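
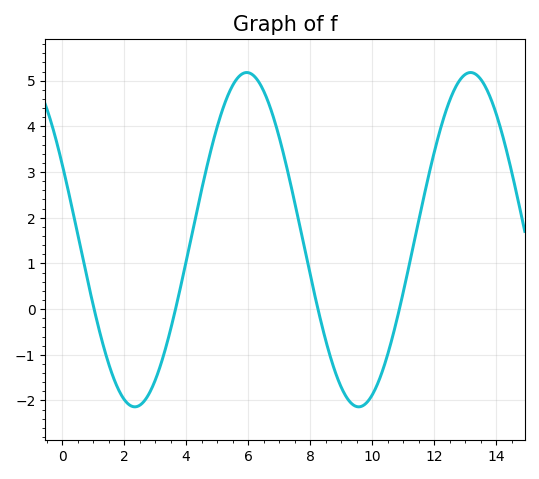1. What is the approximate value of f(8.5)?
-0.673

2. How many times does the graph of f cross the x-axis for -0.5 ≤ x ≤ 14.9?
4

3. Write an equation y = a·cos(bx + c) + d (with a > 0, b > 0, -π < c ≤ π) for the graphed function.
y = 3.66cos(0.87x + 1.1) + 1.52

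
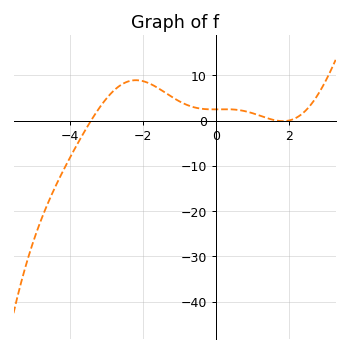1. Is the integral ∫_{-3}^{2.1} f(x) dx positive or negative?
positive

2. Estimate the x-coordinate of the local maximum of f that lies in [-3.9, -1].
-2.2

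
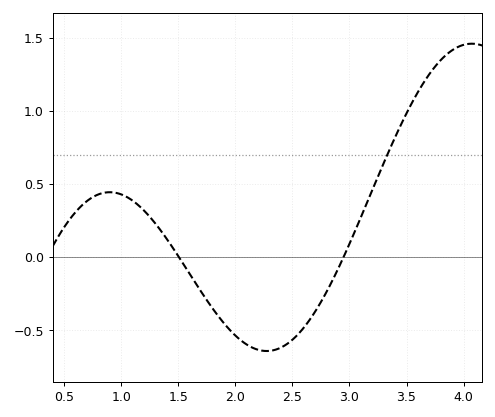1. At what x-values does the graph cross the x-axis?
1.5, 2.9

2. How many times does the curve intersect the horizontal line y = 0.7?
1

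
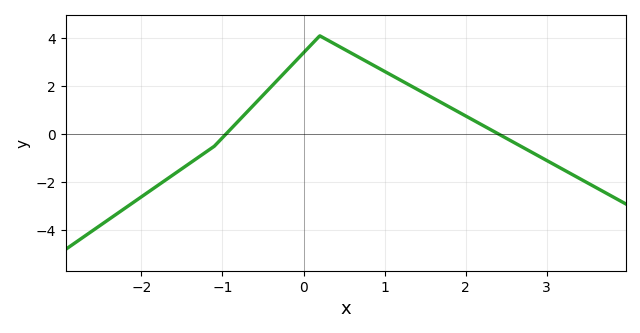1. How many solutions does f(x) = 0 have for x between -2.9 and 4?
2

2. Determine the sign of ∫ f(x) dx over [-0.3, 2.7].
positive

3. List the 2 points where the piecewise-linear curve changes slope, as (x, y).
(-1.1, -0.5); (0.2, 4.1)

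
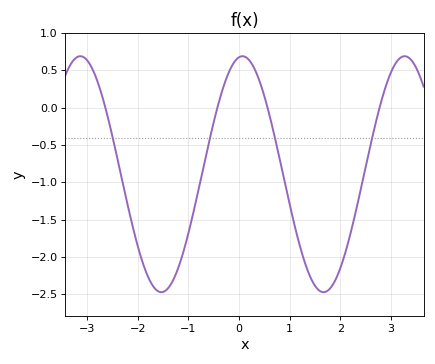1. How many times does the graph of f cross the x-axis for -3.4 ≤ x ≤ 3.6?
4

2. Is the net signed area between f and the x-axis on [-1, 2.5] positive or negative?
negative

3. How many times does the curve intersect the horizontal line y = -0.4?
4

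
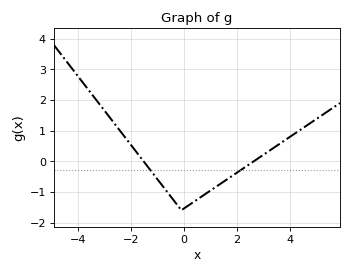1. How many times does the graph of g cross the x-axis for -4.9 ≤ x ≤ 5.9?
2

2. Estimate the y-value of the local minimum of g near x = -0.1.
-1.6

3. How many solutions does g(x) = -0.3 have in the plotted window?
2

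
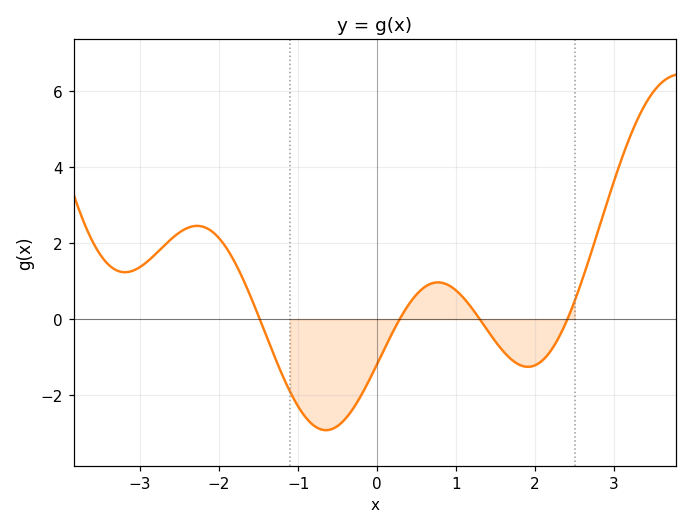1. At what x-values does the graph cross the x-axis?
-1.49, 0.285, 1.3, 2.41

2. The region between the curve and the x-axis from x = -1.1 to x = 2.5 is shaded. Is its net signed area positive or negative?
negative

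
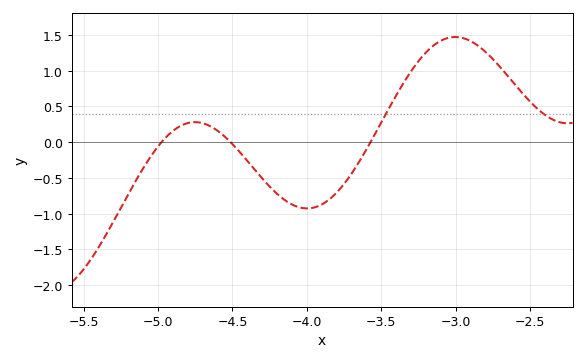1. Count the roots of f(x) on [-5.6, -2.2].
3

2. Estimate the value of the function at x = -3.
1.47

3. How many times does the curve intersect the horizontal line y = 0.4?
2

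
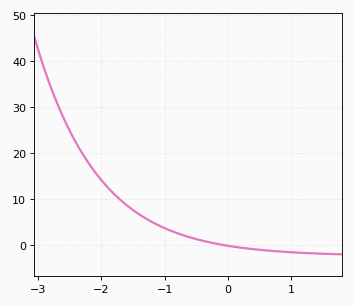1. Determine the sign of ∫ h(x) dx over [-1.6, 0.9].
positive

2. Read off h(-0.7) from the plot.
2.1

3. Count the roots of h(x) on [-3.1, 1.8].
1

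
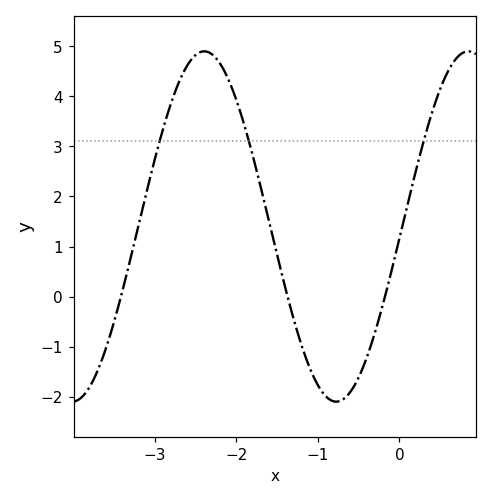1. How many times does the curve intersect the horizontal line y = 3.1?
3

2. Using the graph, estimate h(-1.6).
1.5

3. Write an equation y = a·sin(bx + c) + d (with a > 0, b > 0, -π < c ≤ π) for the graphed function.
y = 3.5sin(1.9x - 0.07) + 1.4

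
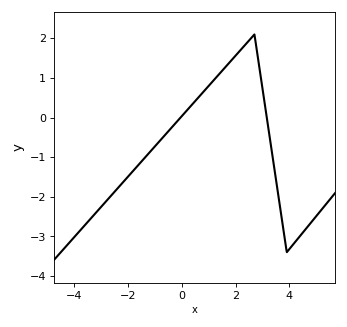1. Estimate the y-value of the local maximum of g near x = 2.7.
2.1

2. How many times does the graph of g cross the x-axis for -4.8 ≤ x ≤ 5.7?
2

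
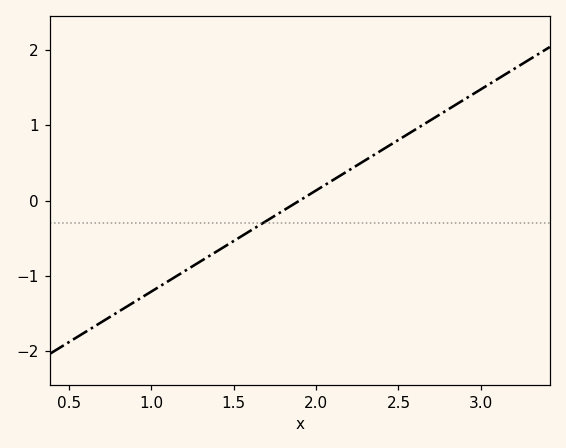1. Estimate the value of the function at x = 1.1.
-1.1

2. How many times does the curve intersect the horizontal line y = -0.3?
1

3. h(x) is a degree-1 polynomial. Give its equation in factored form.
y = 1.34(x - 1.9)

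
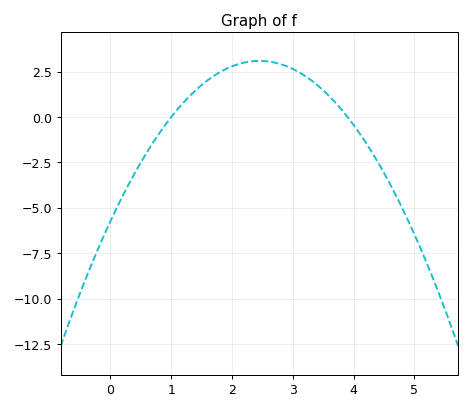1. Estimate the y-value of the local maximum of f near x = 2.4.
3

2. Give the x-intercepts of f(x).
1, 3.9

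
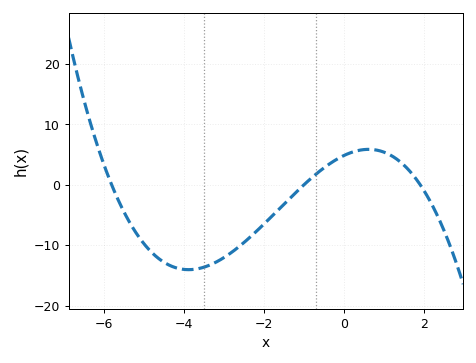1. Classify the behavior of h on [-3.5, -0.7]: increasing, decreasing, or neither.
increasing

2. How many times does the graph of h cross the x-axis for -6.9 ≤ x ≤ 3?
3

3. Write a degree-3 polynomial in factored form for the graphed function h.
y = -0.44(x + 5.8)(x + 1)(x - 1.9)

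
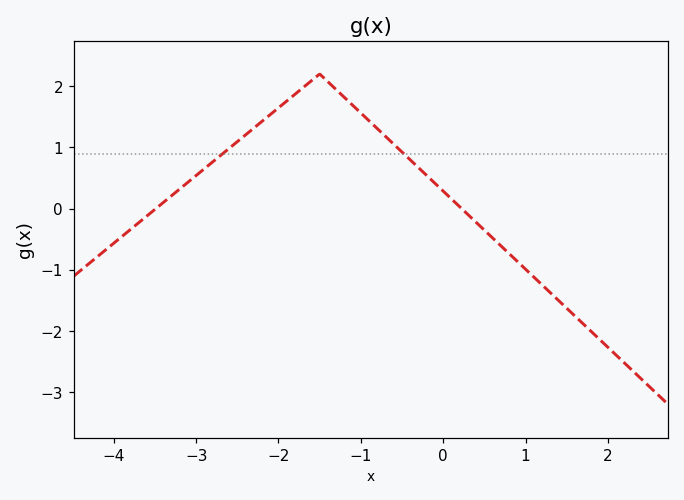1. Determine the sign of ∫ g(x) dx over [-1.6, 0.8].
positive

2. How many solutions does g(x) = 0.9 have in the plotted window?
2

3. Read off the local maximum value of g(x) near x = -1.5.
2.2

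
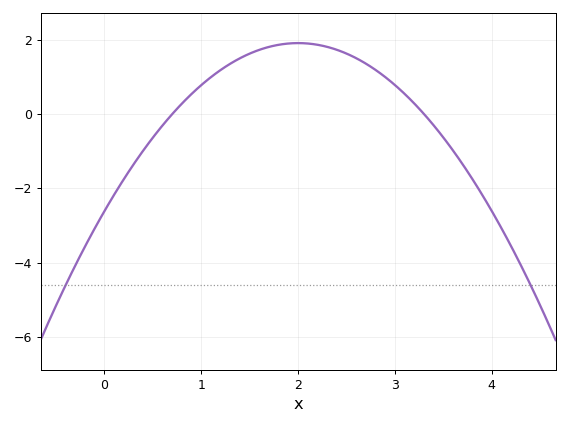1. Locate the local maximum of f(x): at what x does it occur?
2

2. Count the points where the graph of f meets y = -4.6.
2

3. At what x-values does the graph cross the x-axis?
0.7, 3.3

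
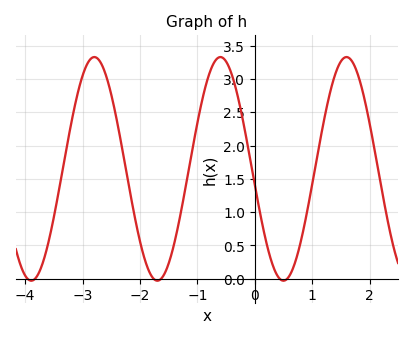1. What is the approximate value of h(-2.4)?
2.37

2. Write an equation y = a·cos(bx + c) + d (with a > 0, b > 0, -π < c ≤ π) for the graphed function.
y = 1.68cos(2.86x + 1.71) + 1.65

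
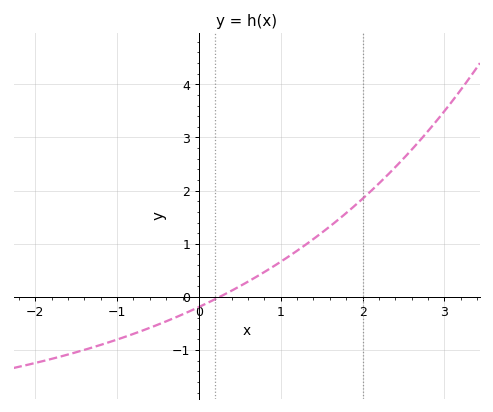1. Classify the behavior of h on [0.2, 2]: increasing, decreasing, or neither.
increasing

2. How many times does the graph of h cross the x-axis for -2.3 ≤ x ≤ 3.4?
1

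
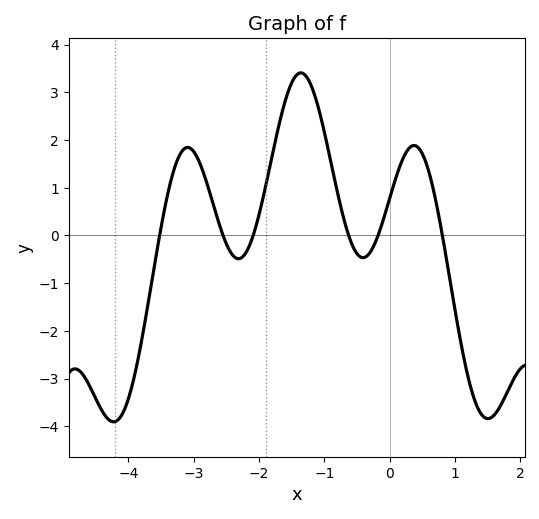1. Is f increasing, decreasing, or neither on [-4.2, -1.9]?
neither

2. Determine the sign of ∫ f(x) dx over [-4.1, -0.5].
positive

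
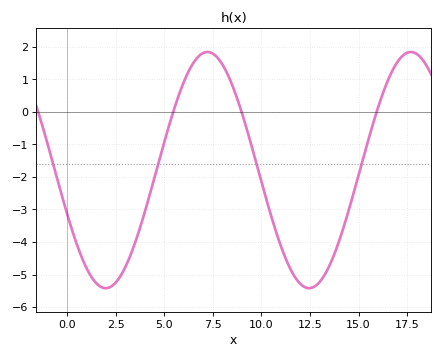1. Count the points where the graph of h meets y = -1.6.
4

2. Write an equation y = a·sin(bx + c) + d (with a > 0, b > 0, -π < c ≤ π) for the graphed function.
y = 3.63sin(0.6x - 2.8) - 1.79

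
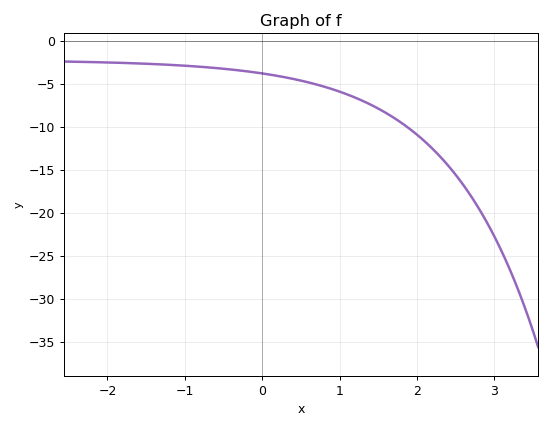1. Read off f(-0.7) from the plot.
-3.07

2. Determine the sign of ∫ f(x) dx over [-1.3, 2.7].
negative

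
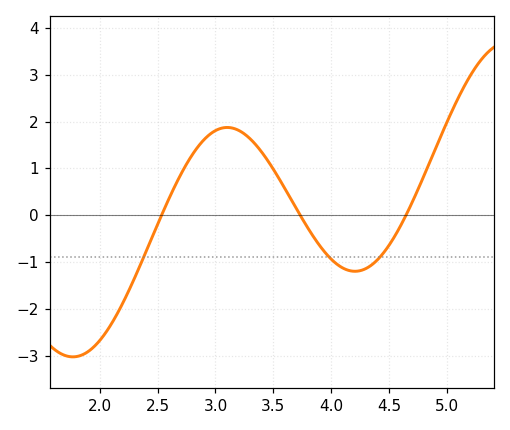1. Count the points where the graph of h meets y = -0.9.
3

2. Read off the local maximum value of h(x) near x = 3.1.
1.9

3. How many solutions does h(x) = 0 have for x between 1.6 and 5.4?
3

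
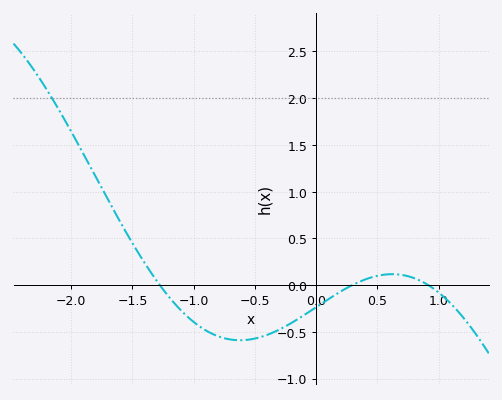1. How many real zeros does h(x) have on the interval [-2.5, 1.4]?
3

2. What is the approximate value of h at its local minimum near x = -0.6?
-0.591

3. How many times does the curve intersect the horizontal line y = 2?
1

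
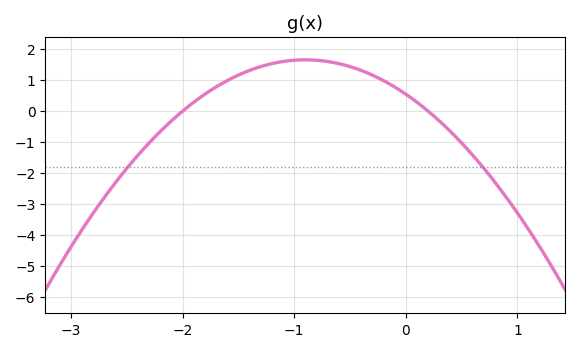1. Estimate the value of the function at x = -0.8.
1.6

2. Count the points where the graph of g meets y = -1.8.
2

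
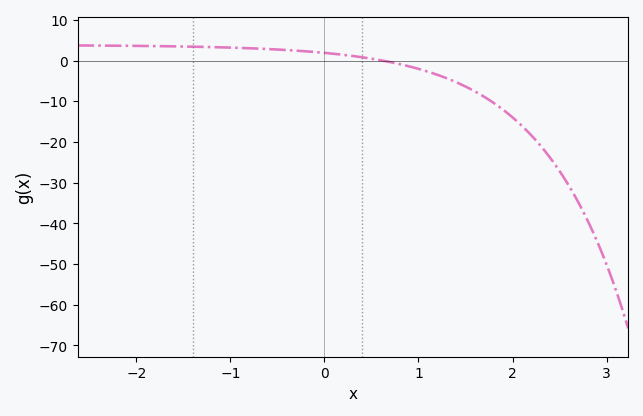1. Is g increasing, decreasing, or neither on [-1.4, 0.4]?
decreasing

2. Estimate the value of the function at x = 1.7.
-9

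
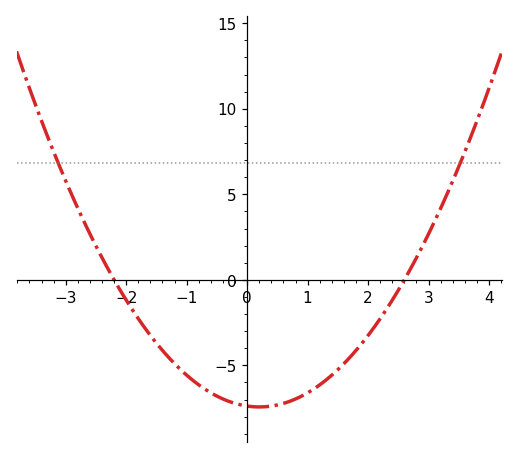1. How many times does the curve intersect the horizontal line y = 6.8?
2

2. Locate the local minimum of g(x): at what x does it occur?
0.2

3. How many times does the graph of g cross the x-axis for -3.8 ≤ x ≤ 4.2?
2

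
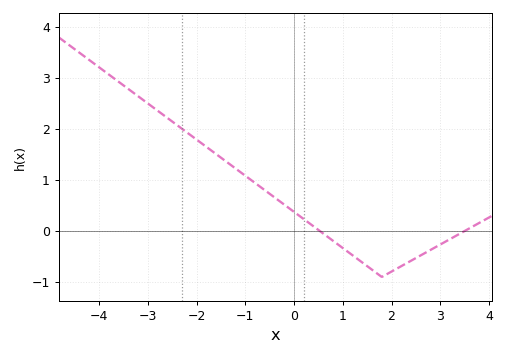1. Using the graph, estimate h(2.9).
-0.3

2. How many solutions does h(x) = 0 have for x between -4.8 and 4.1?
2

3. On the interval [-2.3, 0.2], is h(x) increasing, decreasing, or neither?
decreasing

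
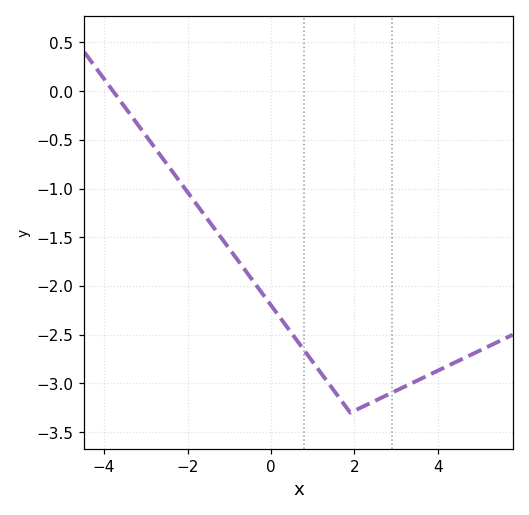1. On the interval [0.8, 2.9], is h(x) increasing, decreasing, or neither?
neither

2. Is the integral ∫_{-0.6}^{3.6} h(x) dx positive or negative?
negative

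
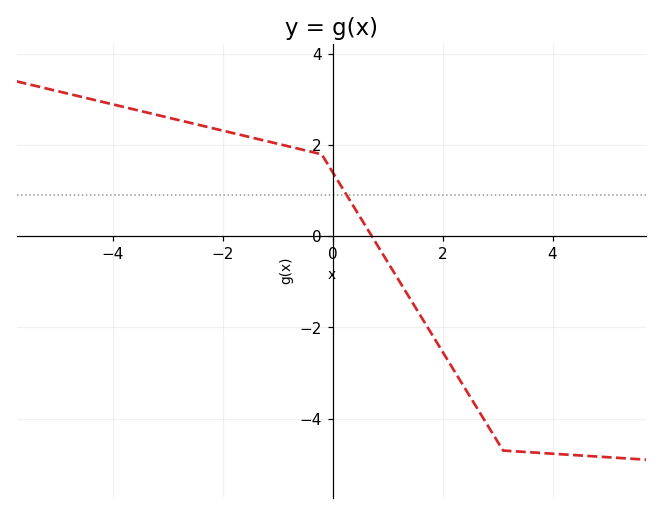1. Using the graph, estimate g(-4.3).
2.98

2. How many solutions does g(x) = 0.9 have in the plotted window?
1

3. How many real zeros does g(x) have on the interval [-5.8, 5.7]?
1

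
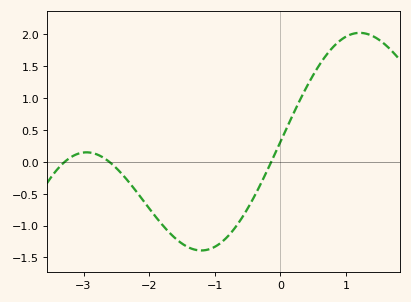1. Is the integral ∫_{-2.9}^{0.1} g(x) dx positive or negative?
negative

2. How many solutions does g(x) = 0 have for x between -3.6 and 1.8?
3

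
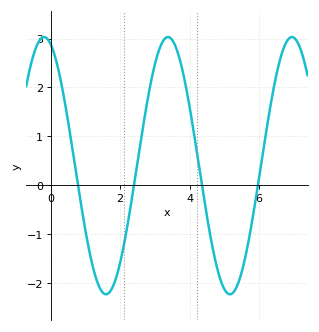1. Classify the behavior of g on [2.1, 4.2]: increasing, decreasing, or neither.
neither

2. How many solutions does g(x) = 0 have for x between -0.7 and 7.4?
4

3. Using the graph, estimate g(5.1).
-2.2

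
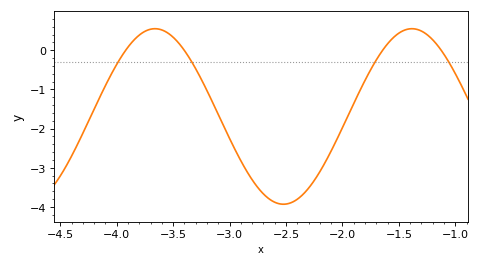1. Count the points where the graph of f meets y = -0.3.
4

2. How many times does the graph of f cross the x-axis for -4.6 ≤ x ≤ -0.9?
4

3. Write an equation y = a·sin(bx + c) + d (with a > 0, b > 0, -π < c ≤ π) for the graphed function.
y = 2.24sin(2.76x - 0.892) - 1.69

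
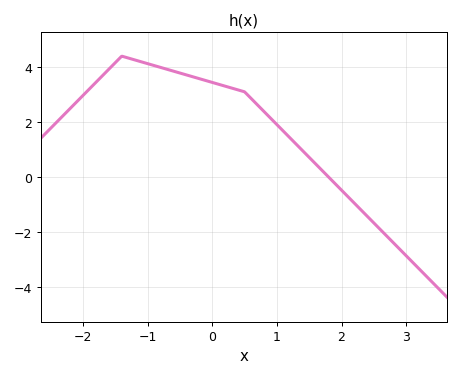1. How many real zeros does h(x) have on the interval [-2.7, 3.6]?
1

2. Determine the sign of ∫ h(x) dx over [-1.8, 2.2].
positive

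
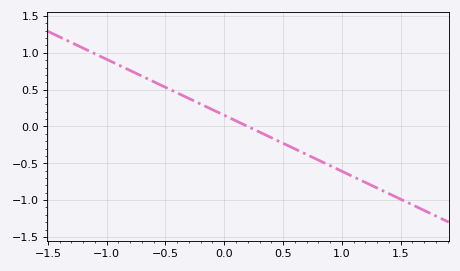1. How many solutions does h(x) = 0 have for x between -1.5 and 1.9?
1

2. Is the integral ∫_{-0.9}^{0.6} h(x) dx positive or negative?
positive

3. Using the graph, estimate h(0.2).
0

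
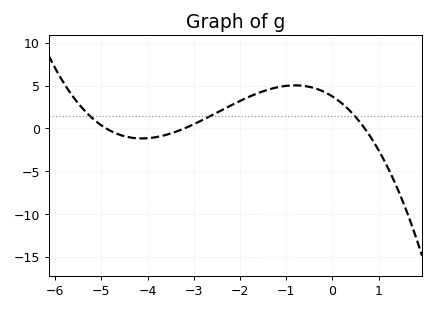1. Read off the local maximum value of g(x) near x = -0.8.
5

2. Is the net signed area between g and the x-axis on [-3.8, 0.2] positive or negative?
positive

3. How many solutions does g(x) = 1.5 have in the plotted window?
3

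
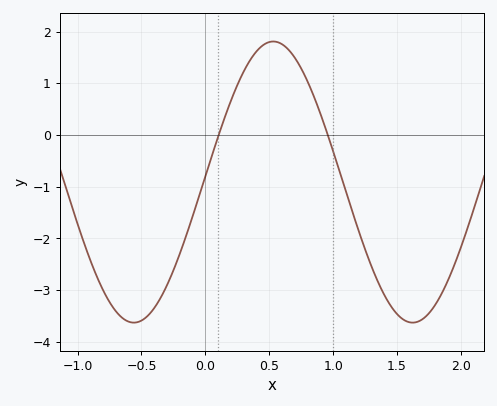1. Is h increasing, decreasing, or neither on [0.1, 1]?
neither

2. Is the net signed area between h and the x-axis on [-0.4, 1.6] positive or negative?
negative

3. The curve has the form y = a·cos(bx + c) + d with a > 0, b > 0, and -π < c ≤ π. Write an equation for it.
y = 2.72cos(2.9x - 1.5) - 0.91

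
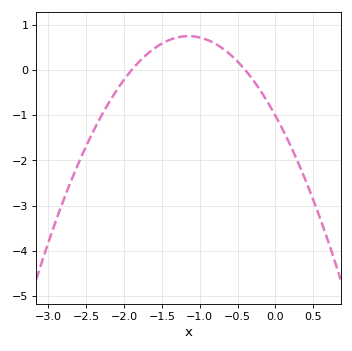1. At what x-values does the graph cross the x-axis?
-1.9, -0.4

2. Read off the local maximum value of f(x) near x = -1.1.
0.7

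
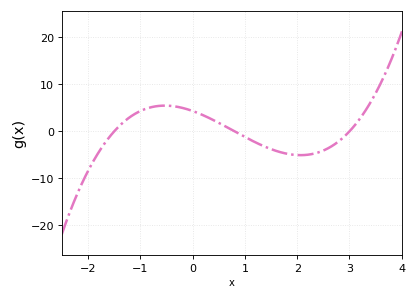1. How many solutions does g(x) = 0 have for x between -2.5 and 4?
3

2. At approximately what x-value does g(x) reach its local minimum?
2.06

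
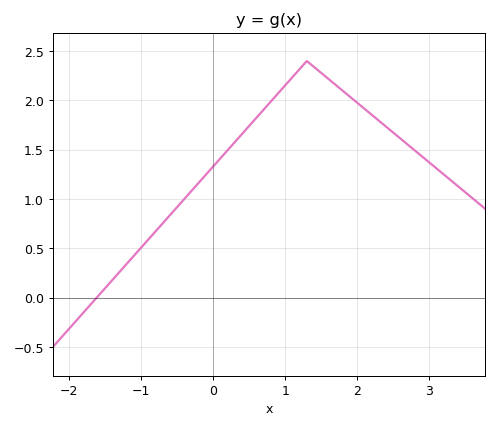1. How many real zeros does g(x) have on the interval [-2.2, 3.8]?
1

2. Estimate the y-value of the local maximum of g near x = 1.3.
2.4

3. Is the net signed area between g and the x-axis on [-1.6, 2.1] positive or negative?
positive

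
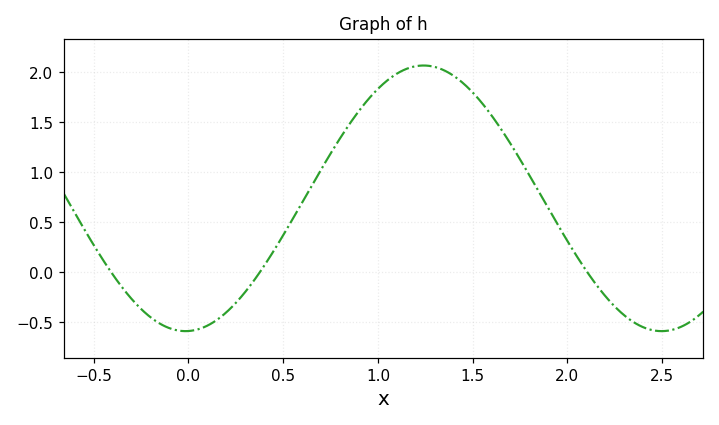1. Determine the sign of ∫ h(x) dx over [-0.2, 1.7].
positive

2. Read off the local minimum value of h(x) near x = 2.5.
-0.6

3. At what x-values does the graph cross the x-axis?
-0.4, 0.4, 2.1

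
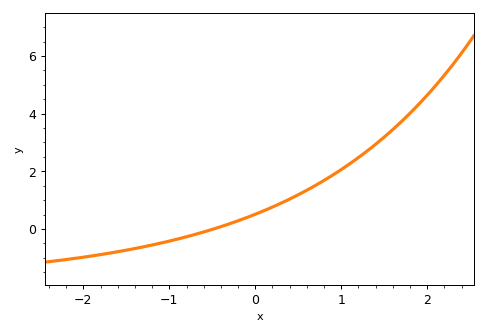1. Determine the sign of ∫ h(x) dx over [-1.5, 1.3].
positive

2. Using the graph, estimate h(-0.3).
0.179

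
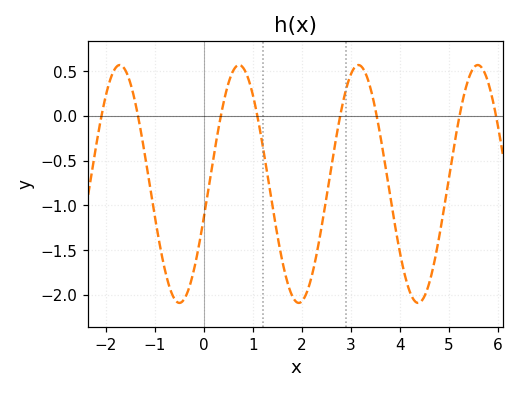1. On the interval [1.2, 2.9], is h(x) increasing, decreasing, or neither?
neither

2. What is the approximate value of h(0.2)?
-0.462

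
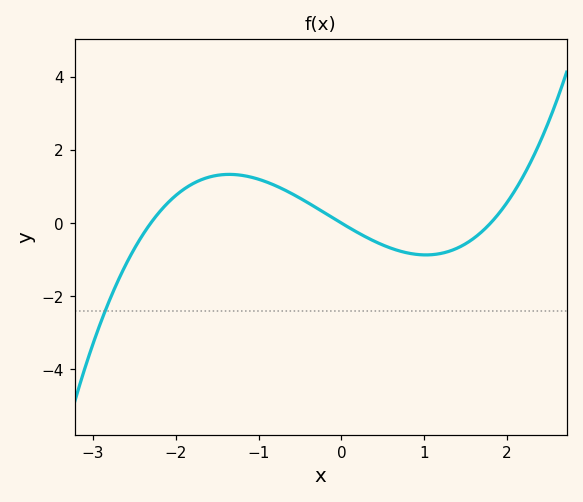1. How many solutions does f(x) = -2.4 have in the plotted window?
1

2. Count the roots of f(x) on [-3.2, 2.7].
3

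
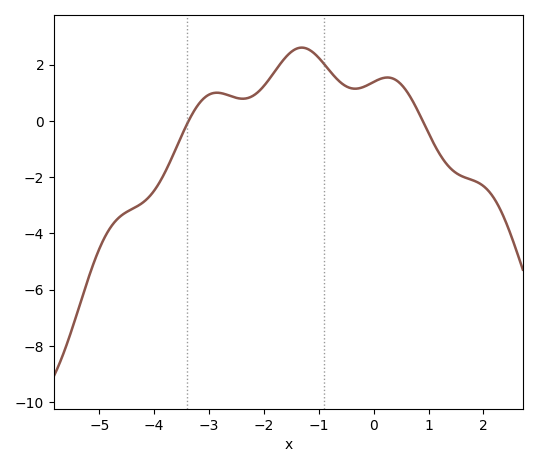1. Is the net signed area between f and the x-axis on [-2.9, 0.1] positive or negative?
positive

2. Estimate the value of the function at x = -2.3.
0.8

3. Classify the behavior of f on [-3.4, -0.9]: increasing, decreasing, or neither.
neither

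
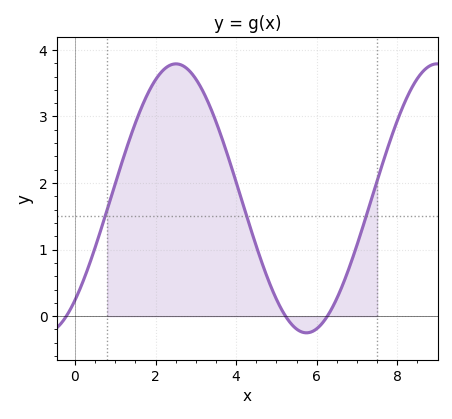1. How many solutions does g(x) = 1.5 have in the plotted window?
3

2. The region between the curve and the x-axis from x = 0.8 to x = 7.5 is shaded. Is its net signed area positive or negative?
positive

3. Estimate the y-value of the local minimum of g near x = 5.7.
-0.25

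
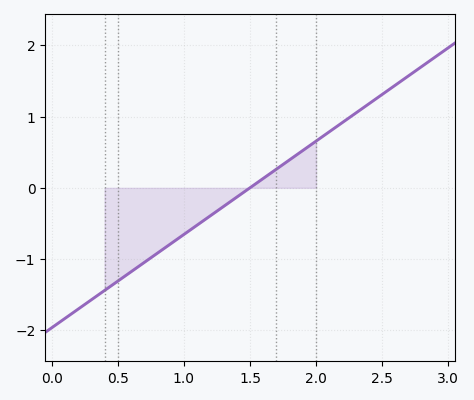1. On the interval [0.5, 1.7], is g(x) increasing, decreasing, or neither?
increasing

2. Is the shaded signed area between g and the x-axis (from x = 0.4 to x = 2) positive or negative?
negative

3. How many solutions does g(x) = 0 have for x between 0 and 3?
1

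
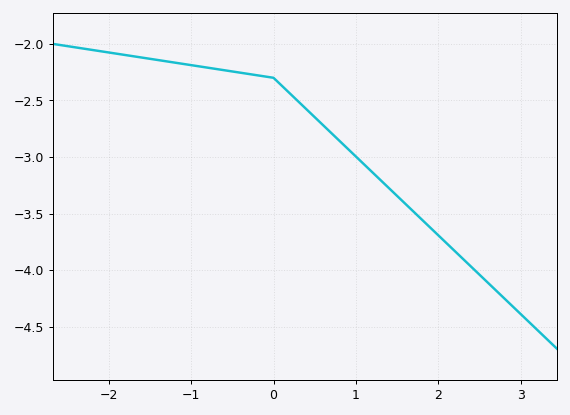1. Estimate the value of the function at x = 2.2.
-3.85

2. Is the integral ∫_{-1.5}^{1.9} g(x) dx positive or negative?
negative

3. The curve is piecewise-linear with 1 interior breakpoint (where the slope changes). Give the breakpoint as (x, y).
(0, -2.3)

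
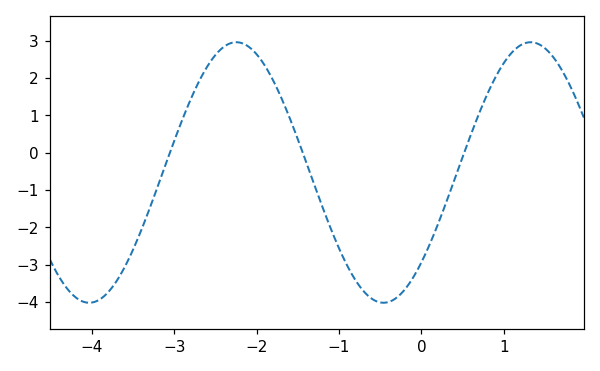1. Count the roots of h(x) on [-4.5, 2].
3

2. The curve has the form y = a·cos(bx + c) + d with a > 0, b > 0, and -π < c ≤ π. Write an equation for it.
y = 3.49cos(1.8x - 2.3) - 0.53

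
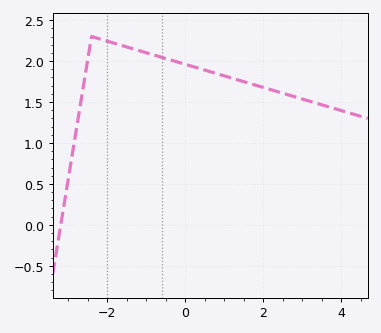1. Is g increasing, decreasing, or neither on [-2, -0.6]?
decreasing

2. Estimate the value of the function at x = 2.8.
1.55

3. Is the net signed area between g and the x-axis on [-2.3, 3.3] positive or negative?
positive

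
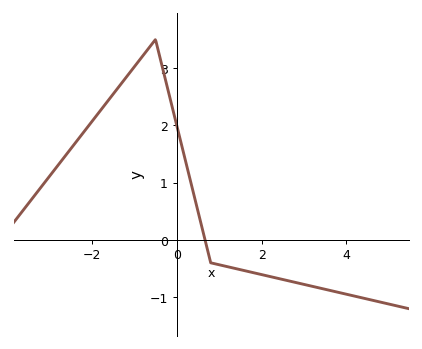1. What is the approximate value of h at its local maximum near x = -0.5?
3.5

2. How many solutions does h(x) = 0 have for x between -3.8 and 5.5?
1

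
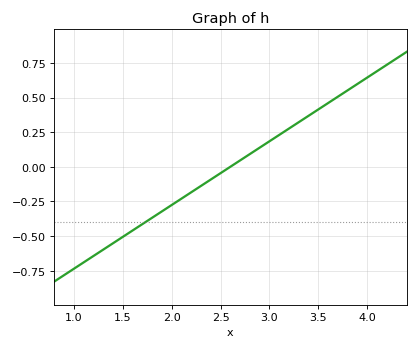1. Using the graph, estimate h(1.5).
-0.5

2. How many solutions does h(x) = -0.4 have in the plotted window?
1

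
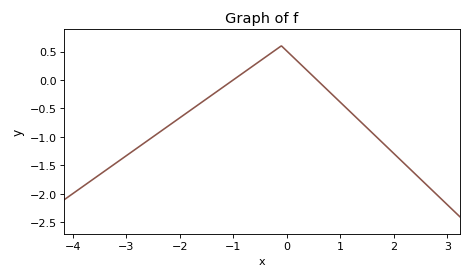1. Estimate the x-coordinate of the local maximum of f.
-0.1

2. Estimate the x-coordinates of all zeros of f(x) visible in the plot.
-1, 0.6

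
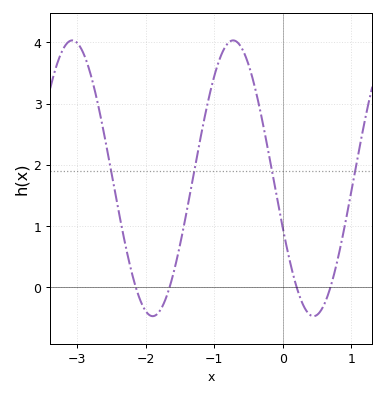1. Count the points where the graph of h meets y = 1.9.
4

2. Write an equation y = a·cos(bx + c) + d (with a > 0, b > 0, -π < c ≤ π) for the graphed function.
y = 2.25cos(2.7x + 1.9) + 1.78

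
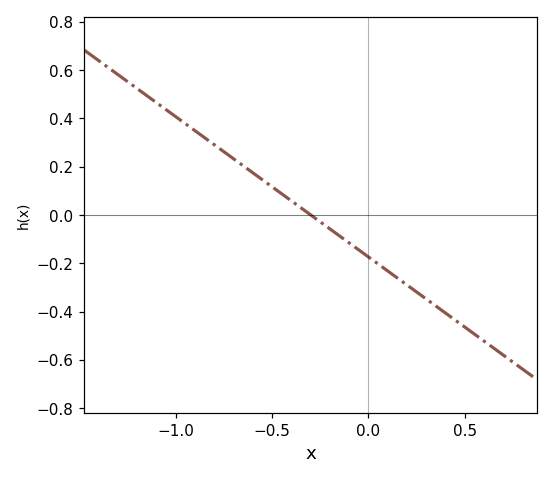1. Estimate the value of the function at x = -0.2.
-0.058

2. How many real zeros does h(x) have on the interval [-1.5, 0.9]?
1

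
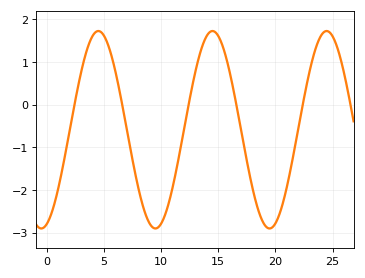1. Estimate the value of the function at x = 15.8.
1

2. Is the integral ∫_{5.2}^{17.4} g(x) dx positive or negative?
negative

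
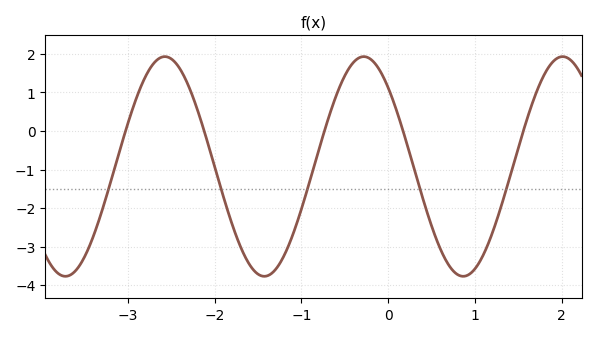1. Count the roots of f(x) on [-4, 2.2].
5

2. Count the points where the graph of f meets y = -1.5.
5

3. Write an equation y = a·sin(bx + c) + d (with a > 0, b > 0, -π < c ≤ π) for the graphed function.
y = 2.85sin(2.74x + 2.34) - 0.92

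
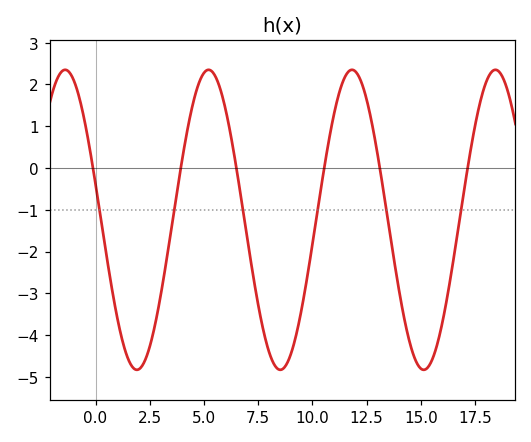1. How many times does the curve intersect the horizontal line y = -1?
6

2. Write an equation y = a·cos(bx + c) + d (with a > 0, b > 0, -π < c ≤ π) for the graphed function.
y = 3.59cos(0.95x + 1.33) - 1.24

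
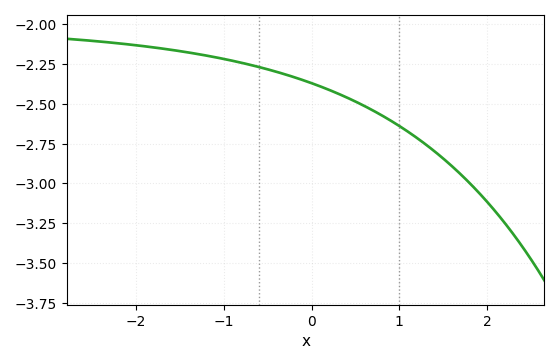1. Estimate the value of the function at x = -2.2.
-2.12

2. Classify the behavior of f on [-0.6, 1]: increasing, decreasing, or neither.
decreasing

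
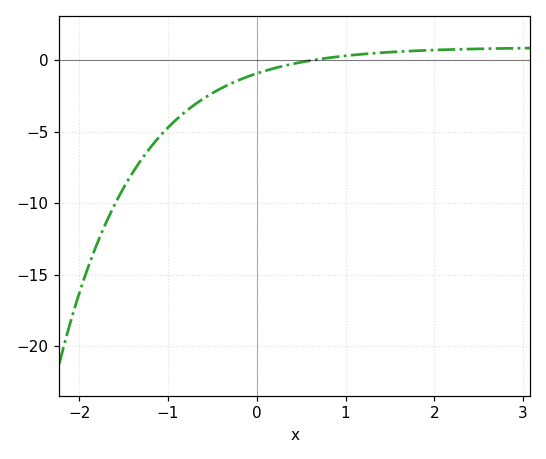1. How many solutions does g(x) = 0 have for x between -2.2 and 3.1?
1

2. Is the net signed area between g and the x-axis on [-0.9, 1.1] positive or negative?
negative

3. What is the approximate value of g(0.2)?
-0.573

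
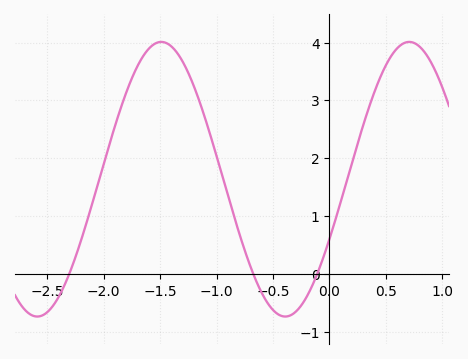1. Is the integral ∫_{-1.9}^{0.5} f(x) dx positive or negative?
positive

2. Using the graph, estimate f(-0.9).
1.37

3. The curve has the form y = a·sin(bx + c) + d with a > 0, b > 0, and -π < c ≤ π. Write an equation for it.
y = 2.37sin(2.86x - 0.452) + 1.64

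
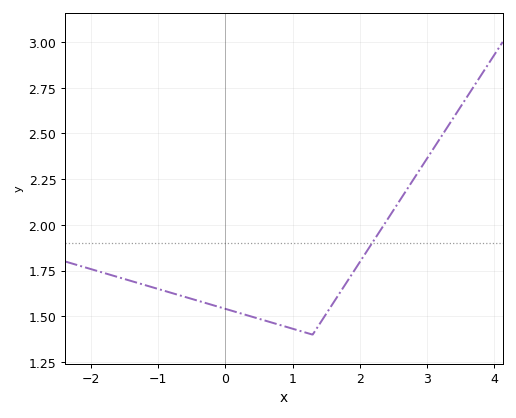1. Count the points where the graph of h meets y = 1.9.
1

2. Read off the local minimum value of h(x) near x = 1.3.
1.4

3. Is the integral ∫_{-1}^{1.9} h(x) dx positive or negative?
positive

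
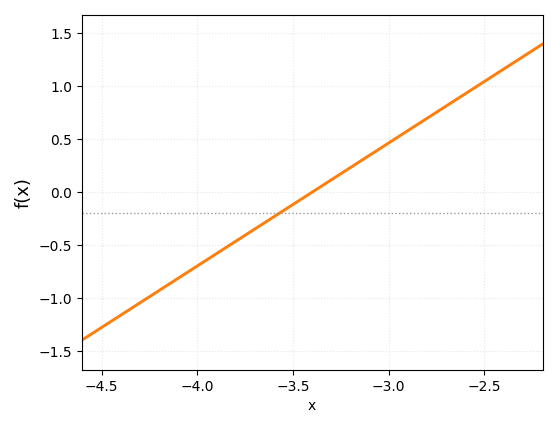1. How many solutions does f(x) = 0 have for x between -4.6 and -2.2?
1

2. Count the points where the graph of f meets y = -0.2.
1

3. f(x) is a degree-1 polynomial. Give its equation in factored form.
y = 1.16(x + 3.4)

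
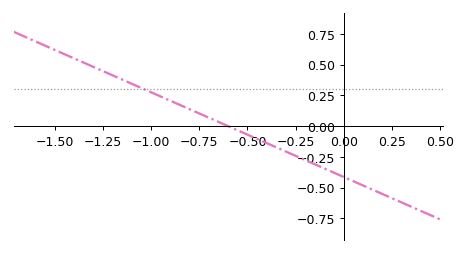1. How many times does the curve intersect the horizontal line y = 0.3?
1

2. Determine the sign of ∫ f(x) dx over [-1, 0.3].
negative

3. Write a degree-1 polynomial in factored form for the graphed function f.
y = -0.69(x + 0.6)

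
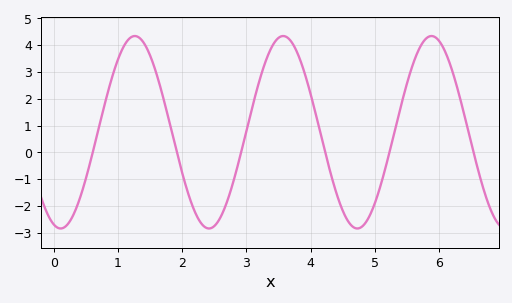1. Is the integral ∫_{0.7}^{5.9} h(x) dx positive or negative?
positive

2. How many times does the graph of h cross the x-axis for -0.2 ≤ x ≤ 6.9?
6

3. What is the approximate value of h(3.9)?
3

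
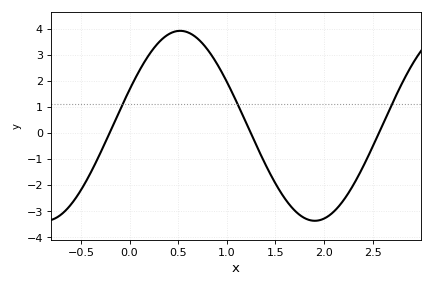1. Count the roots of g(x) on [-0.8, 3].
3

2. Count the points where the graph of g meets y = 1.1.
3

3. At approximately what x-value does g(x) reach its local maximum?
0.519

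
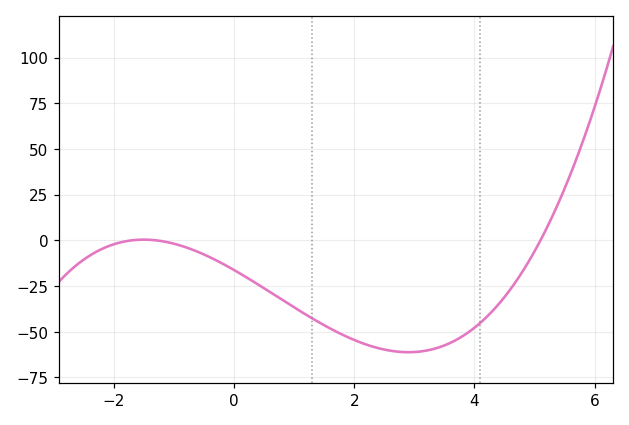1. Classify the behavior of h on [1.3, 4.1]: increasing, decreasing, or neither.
neither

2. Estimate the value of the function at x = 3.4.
-58.7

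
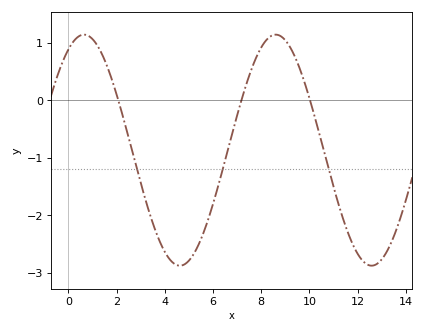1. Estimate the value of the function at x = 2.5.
-0.7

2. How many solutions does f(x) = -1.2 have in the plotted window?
3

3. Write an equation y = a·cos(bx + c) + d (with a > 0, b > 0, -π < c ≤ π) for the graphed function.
y = 2.01cos(0.79x - 0.51) - 0.87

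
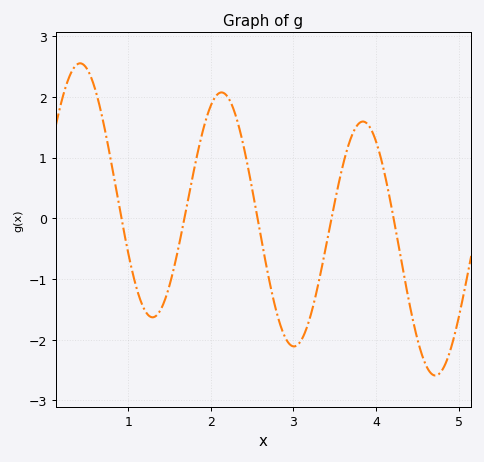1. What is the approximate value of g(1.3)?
-1.63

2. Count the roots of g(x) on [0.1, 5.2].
5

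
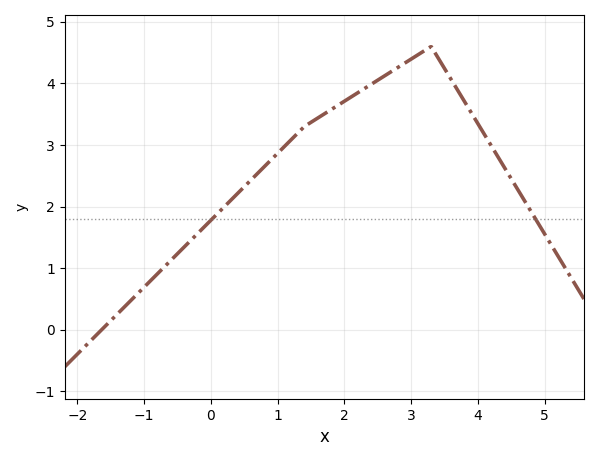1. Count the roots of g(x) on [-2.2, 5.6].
1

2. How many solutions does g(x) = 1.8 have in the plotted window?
2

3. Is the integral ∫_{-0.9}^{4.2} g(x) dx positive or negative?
positive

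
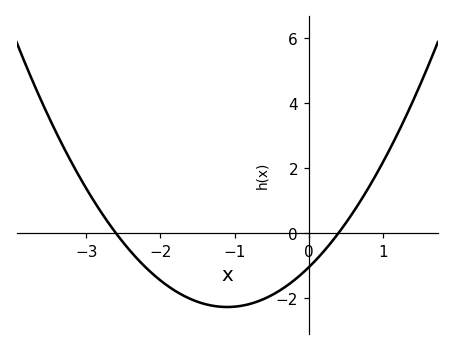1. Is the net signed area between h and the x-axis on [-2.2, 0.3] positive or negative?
negative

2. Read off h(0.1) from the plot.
-0.8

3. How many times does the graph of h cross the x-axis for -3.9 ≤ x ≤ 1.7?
2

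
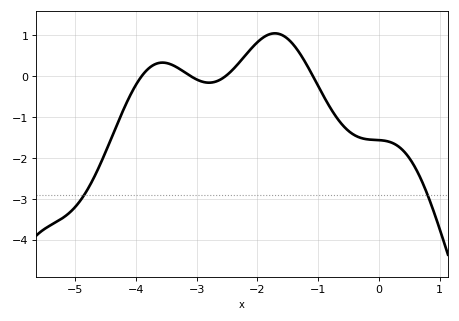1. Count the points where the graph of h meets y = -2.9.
2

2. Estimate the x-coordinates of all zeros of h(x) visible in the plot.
-3.9, -3.11, -2.52, -1.09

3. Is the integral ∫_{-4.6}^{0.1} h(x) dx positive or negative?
negative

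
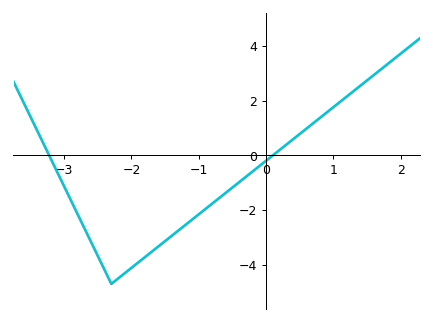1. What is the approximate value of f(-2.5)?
-3.68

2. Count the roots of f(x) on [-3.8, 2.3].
2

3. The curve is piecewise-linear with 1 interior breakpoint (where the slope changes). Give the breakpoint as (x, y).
(-2.3, -4.7)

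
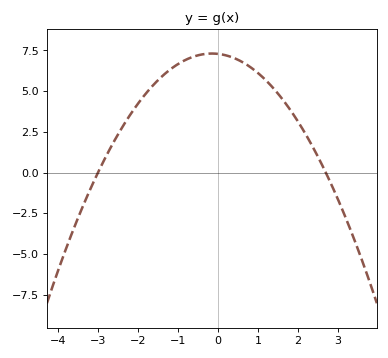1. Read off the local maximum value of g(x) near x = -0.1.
7.31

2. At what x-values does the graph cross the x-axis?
-3, 2.7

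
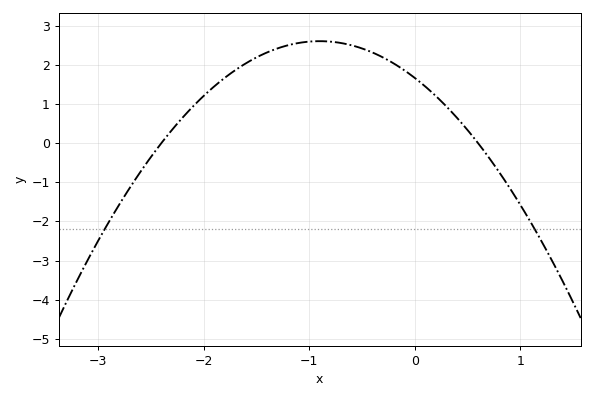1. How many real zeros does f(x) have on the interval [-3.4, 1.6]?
2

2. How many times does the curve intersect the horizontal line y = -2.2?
2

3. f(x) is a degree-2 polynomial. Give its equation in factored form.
y = -1.16(x + 2.4)(x - 0.6)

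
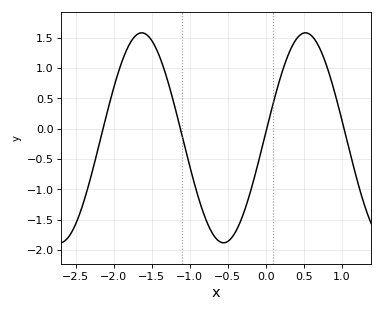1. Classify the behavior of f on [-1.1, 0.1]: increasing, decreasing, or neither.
neither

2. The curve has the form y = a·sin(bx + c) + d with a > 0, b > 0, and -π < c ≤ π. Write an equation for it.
y = 1.73sin(2.92x + 0.05) - 0.15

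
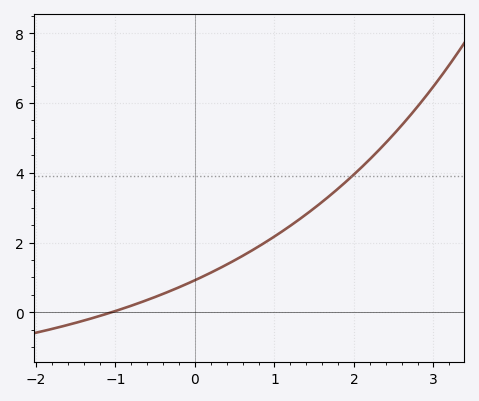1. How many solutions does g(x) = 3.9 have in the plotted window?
1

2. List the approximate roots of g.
-1.1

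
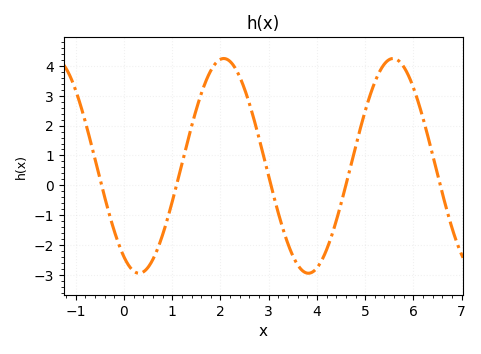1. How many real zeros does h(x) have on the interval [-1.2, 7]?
5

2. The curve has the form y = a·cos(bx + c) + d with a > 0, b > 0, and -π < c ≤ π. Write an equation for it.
y = 3.6cos(1.8x + 2.6) + 0.65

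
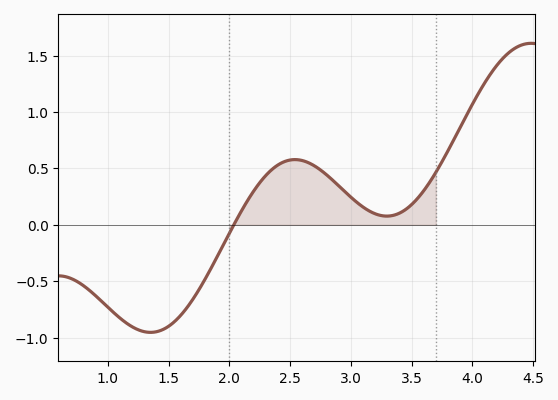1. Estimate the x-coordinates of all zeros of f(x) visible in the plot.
2.04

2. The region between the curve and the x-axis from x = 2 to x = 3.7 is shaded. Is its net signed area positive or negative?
positive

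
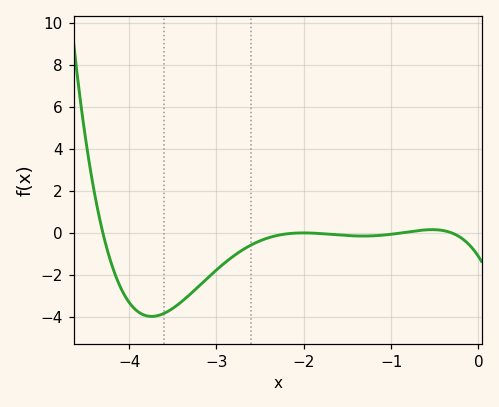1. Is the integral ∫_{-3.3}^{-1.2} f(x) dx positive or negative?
negative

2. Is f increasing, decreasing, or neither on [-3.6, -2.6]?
increasing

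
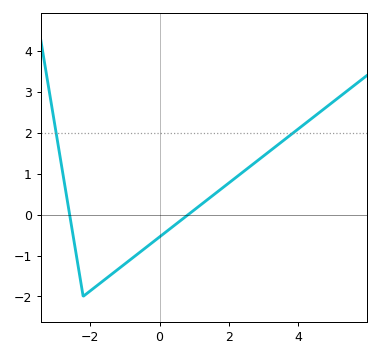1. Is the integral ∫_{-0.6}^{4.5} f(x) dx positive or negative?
positive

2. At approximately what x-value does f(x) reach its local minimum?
-2.2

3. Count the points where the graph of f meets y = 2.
2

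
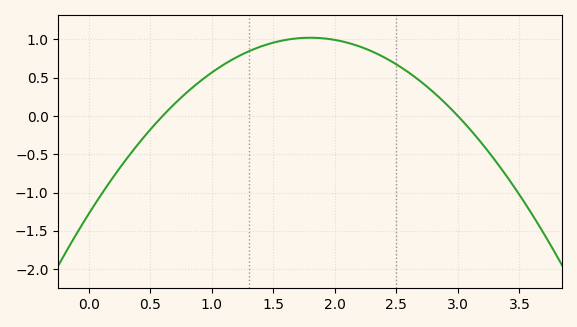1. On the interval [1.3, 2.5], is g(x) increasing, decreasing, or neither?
neither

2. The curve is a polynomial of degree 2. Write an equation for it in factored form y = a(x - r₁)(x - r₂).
y = -0.71(x - 0.6)(x - 3)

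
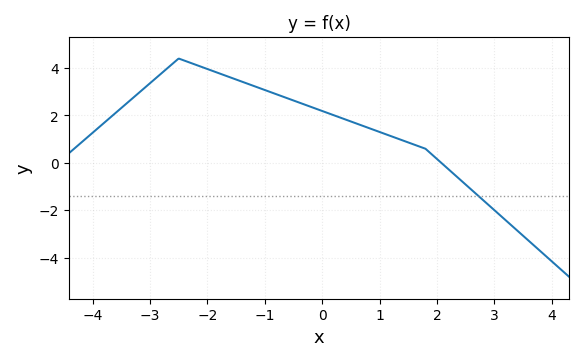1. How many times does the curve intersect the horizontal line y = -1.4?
1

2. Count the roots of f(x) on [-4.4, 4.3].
1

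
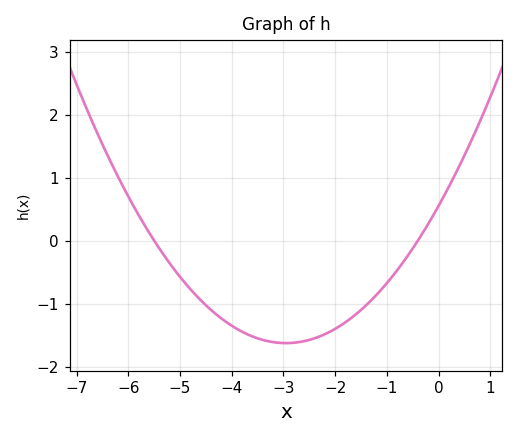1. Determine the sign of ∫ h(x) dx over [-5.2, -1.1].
negative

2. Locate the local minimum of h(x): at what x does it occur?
-3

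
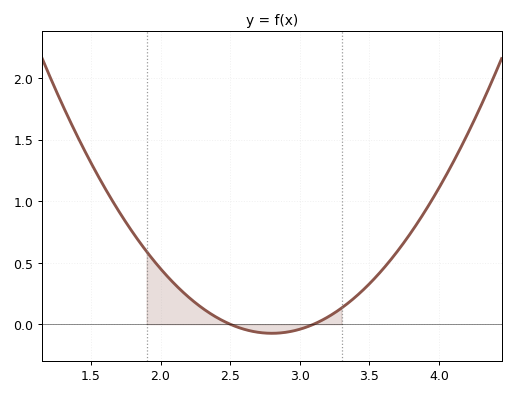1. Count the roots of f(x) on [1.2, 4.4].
2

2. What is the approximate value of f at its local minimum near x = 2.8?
-0.074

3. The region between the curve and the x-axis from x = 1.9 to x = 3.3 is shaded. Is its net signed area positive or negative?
positive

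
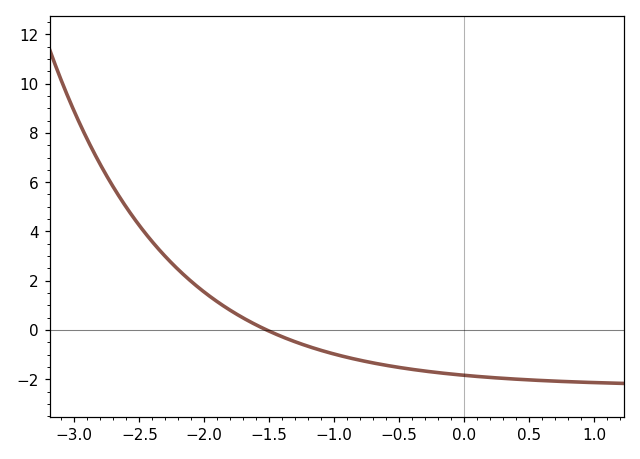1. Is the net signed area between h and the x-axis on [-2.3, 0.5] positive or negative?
negative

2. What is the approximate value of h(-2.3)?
2.98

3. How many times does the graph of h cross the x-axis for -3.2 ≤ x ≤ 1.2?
1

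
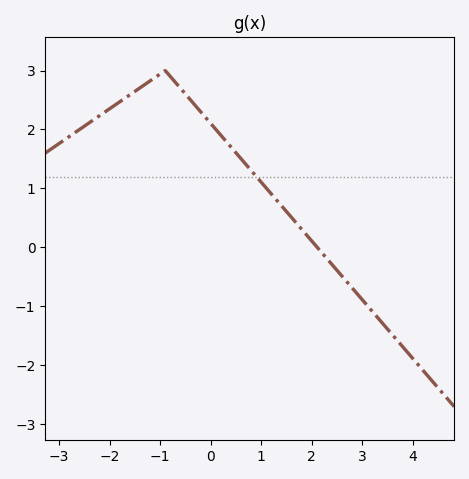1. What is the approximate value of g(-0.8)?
2.9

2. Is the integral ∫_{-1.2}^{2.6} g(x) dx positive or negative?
positive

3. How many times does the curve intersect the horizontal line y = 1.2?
1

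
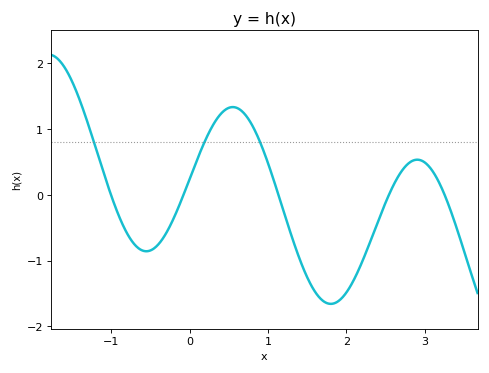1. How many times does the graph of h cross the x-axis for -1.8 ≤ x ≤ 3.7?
5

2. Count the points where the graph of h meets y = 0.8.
3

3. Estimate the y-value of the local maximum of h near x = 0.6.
1.33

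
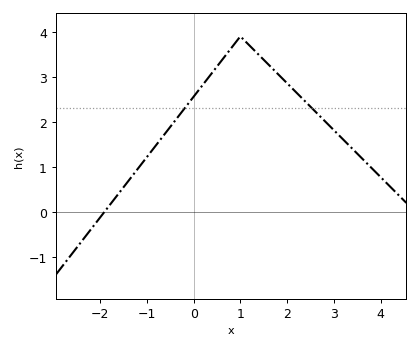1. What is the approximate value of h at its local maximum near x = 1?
3.9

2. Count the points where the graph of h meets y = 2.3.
2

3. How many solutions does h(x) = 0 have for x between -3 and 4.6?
1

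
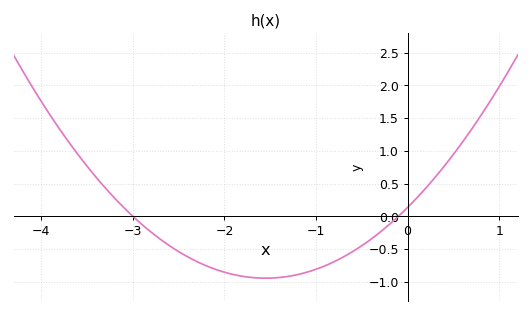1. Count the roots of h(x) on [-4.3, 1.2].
2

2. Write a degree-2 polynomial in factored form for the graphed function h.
y = 0.45(x + 3)(x + 0.1)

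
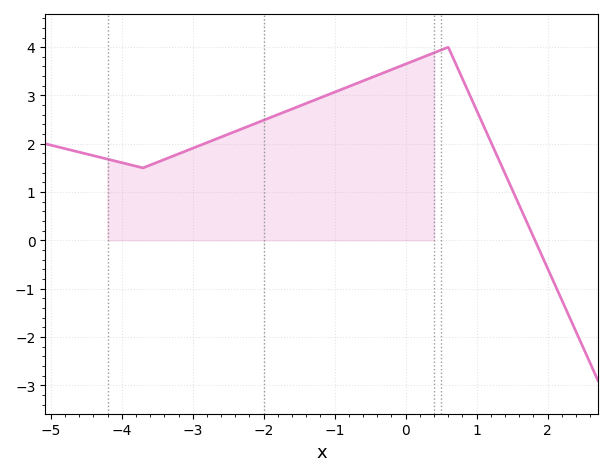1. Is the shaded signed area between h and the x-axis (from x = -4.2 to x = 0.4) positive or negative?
positive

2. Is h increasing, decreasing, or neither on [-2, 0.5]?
increasing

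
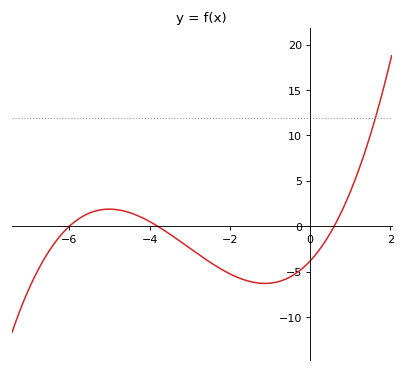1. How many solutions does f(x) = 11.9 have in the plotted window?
1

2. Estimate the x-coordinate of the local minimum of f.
-1.12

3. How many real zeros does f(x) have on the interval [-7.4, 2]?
3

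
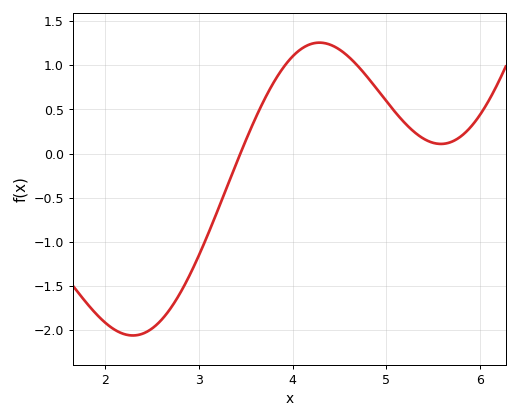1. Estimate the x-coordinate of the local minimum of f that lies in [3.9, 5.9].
5.6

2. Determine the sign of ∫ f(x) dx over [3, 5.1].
positive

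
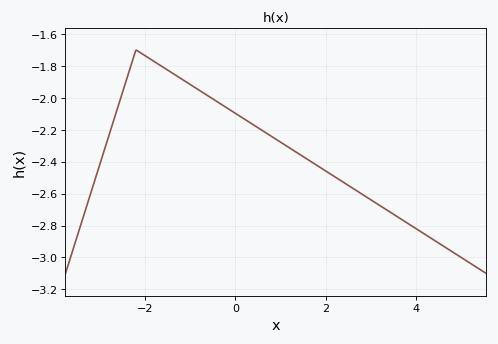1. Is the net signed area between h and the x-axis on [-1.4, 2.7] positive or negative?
negative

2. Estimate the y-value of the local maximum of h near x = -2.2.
-1.7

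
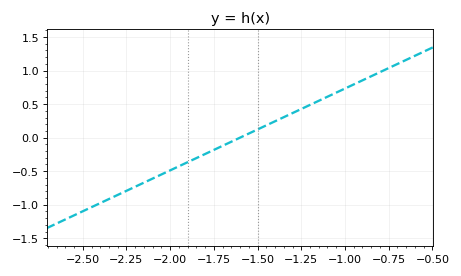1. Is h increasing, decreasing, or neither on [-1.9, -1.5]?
increasing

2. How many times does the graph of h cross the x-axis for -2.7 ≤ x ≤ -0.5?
1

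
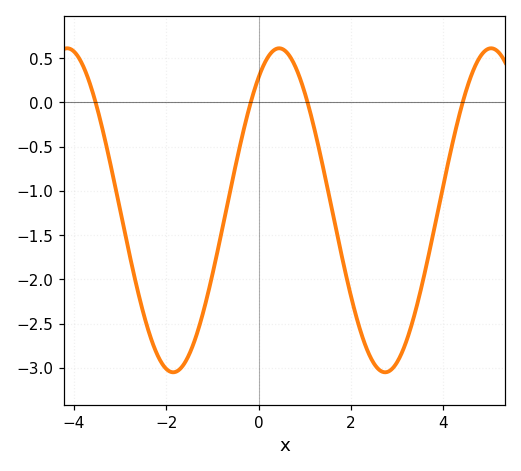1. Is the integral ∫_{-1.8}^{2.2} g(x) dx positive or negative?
negative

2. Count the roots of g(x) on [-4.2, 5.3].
4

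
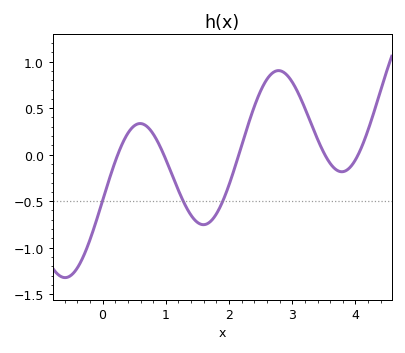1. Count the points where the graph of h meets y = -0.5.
3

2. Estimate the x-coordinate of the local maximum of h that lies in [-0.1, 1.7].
0.6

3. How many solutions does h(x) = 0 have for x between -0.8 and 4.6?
5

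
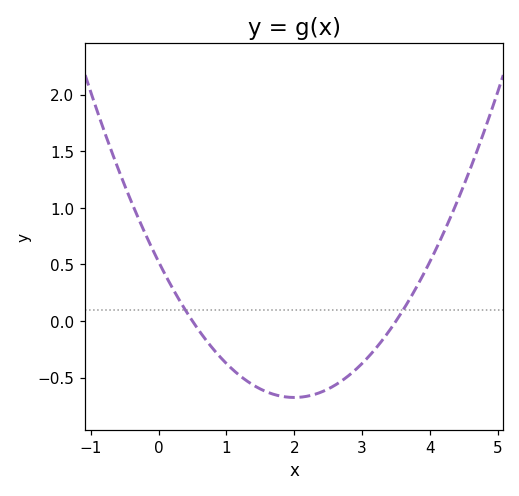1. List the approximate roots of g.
0.5, 3.5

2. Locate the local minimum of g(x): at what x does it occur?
2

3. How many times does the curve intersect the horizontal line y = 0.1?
2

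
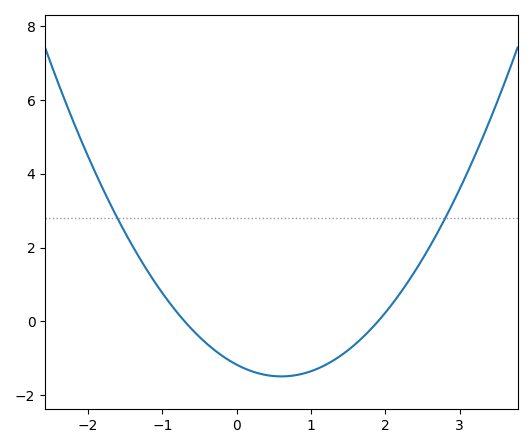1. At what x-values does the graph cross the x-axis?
-0.7, 1.9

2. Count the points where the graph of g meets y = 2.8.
2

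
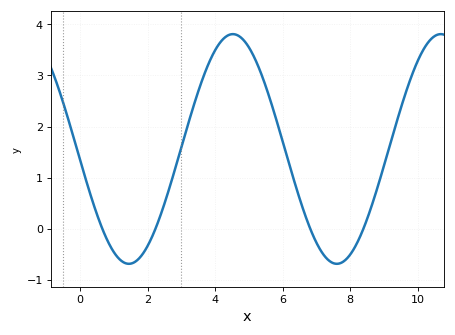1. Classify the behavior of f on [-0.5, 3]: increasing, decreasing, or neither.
neither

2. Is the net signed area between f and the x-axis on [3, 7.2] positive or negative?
positive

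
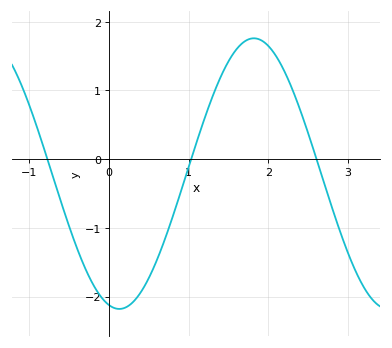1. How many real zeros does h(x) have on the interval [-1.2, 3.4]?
3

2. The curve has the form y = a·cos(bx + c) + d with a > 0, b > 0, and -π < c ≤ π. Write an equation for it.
y = 1.97cos(1.86x + 2.9) - 0.21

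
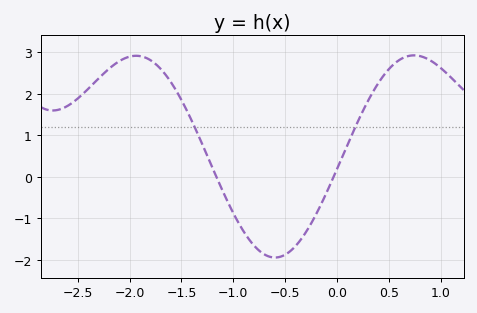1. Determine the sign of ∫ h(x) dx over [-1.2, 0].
negative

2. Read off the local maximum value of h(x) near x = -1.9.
2.92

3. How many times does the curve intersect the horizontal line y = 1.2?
2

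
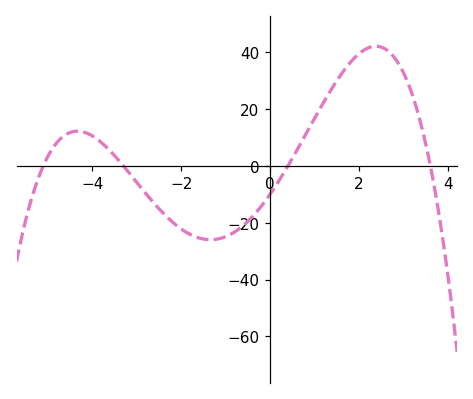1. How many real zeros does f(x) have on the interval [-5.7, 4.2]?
4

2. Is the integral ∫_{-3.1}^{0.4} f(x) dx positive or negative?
negative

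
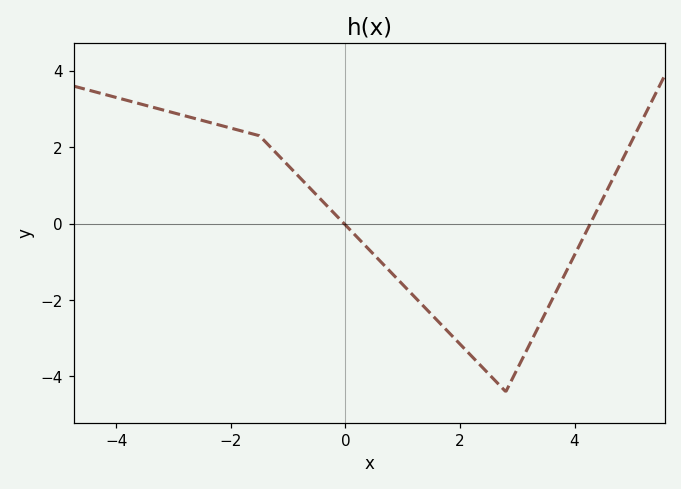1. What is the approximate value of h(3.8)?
-1.4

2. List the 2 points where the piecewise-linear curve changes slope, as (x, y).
(-1.5, 2.3); (2.8, -4.4)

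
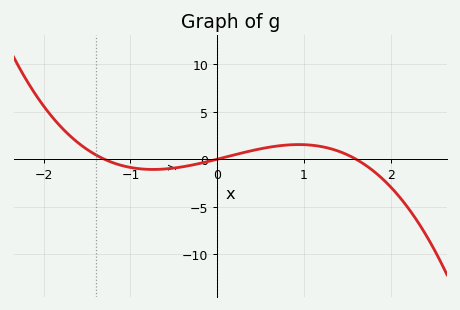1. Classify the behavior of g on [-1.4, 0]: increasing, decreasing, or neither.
neither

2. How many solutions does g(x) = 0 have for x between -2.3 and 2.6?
3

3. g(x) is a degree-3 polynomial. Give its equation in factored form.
y = -1.11(x + 1.3)(x - 0)(x - 1.6)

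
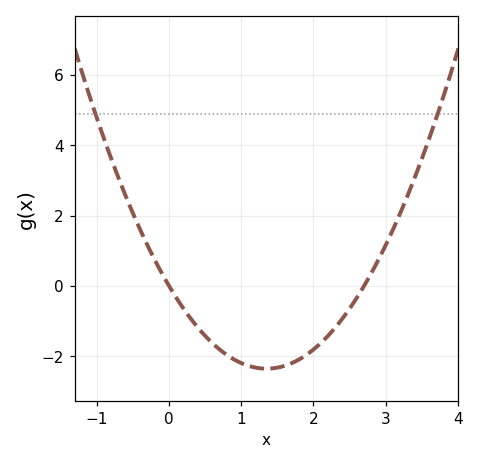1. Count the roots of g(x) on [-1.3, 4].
2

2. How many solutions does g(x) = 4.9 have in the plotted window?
2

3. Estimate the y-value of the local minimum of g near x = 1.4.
-2.4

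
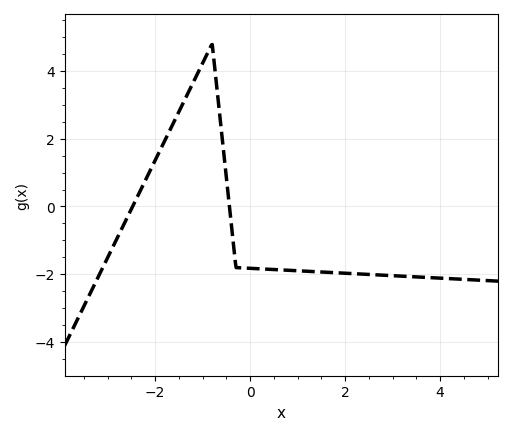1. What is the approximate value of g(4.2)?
-2.2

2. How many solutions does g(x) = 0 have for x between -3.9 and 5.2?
2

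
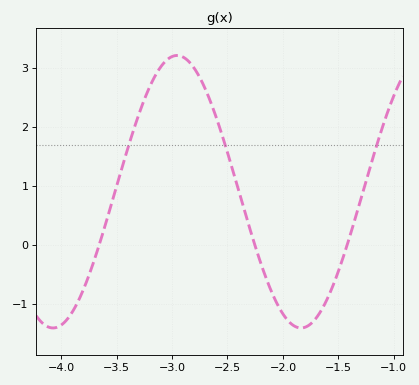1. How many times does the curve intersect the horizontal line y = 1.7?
3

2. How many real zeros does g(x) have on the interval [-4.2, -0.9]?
3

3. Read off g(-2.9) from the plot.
3.18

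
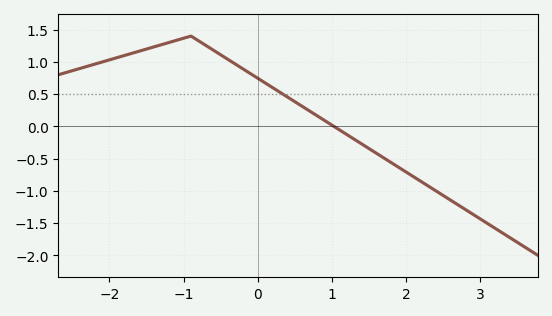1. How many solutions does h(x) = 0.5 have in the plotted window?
1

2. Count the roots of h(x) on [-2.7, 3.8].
1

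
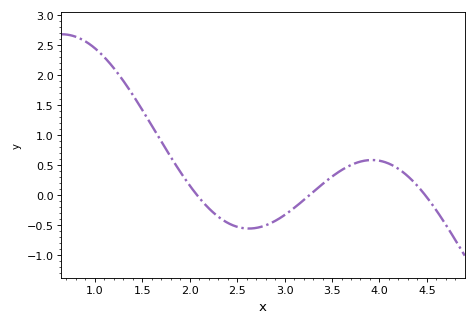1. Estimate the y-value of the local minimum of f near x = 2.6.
-0.55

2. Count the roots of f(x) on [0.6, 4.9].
3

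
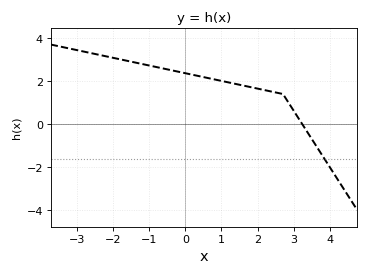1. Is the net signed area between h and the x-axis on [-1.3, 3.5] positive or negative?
positive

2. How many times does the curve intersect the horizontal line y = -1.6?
1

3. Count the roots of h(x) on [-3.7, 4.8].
1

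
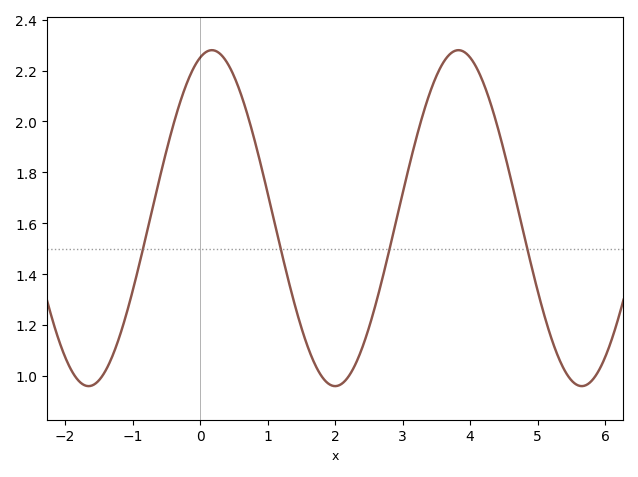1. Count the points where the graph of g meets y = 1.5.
4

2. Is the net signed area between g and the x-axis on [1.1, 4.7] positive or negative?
positive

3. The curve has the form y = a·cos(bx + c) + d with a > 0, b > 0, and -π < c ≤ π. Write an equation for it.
y = 0.66cos(1.72x - 0.3) + 1.62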